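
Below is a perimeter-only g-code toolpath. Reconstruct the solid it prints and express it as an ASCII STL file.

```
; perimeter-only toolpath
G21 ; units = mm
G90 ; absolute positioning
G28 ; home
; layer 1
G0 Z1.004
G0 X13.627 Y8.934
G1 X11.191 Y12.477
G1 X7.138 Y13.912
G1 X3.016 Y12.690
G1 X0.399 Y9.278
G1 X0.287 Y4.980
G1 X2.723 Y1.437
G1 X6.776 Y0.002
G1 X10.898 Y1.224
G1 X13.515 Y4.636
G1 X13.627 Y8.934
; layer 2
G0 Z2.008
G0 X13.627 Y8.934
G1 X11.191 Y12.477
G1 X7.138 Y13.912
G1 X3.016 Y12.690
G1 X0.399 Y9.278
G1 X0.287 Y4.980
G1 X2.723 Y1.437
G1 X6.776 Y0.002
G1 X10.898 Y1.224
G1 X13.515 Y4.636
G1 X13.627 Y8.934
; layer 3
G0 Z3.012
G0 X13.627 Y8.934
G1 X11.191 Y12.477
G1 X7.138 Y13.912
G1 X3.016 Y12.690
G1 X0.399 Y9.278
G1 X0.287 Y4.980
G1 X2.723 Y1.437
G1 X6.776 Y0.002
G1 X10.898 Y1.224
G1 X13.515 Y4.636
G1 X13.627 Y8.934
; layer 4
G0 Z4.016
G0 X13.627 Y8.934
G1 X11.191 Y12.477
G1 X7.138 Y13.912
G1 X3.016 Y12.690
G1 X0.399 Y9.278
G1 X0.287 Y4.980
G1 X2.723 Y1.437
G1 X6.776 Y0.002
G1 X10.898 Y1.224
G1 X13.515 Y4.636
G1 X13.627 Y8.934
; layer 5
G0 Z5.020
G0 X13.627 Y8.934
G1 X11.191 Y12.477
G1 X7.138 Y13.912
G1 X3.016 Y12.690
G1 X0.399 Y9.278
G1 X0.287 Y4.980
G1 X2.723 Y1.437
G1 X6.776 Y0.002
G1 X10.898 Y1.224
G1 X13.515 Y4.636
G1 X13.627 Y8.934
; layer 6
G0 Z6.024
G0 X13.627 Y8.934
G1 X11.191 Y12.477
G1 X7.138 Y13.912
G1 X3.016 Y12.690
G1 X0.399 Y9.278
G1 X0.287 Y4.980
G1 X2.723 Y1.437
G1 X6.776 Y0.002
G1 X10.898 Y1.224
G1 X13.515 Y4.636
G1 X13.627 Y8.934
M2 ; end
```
solid part
  facet normal 0.0000 0.0000 -1.0000
    outer loop
      vertex 7.138 13.912 0.000
      vertex 11.191 12.477 0.000
      vertex 13.627 8.934 0.000
    endloop
  endfacet
  facet normal 0.0000 0.0000 -1.0000
    outer loop
      vertex 3.016 12.690 0.000
      vertex 7.138 13.912 0.000
      vertex 13.627 8.934 0.000
    endloop
  endfacet
  facet normal 0.0000 0.0000 -1.0000
    outer loop
      vertex 0.399 9.278 0.000
      vertex 3.016 12.690 0.000
      vertex 13.627 8.934 0.000
    endloop
  endfacet
  facet normal 0.0000 0.0000 -1.0000
    outer loop
      vertex 0.287 4.980 0.000
      vertex 0.399 9.278 0.000
      vertex 13.627 8.934 0.000
    endloop
  endfacet
  facet normal 0.0000 0.0000 -1.0000
    outer loop
      vertex 2.723 1.437 0.000
      vertex 0.287 4.980 0.000
      vertex 13.627 8.934 0.000
    endloop
  endfacet
  facet normal 0.0000 0.0000 -1.0000
    outer loop
      vertex 6.776 0.002 0.000
      vertex 2.723 1.437 0.000
      vertex 13.627 8.934 0.000
    endloop
  endfacet
  facet normal 0.0000 0.0000 -1.0000
    outer loop
      vertex 10.898 1.224 0.000
      vertex 6.776 0.002 0.000
      vertex 13.627 8.934 0.000
    endloop
  endfacet
  facet normal 0.0000 0.0000 -1.0000
    outer loop
      vertex 13.515 4.636 0.000
      vertex 10.898 1.224 0.000
      vertex 13.627 8.934 0.000
    endloop
  endfacet
  facet normal 0.0000 0.0000 1.0000
    outer loop
      vertex 13.627 8.934 6.024
      vertex 11.191 12.477 6.024
      vertex 7.138 13.912 6.024
    endloop
  endfacet
  facet normal 0.0000 0.0000 1.0000
    outer loop
      vertex 13.627 8.934 6.024
      vertex 7.138 13.912 6.024
      vertex 3.016 12.690 6.024
    endloop
  endfacet
  facet normal 0.0000 0.0000 1.0000
    outer loop
      vertex 13.627 8.934 6.024
      vertex 3.016 12.690 6.024
      vertex 0.399 9.278 6.024
    endloop
  endfacet
  facet normal 0.0000 0.0000 1.0000
    outer loop
      vertex 13.627 8.934 6.024
      vertex 0.399 9.278 6.024
      vertex 0.287 4.980 6.024
    endloop
  endfacet
  facet normal 0.0000 0.0000 1.0000
    outer loop
      vertex 13.627 8.934 6.024
      vertex 0.287 4.980 6.024
      vertex 2.723 1.437 6.024
    endloop
  endfacet
  facet normal 0.0000 0.0000 1.0000
    outer loop
      vertex 13.627 8.934 6.024
      vertex 2.723 1.437 6.024
      vertex 6.776 0.002 6.024
    endloop
  endfacet
  facet normal 0.0000 0.0000 1.0000
    outer loop
      vertex 13.627 8.934 6.024
      vertex 6.776 0.002 6.024
      vertex 10.898 1.224 6.024
    endloop
  endfacet
  facet normal 0.0000 0.0000 1.0000
    outer loop
      vertex 13.627 8.934 6.024
      vertex 10.898 1.224 6.024
      vertex 13.515 4.636 6.024
    endloop
  endfacet
  facet normal 0.8240 0.5666 0.0000
    outer loop
      vertex 13.627 8.934 0.000
      vertex 11.191 12.477 0.000
      vertex 11.191 12.477 6.024
    endloop
  endfacet
  facet normal 0.8240 0.5666 0.0000
    outer loop
      vertex 13.627 8.934 0.000
      vertex 11.191 12.477 6.024
      vertex 13.627 8.934 6.024
    endloop
  endfacet
  facet normal 0.3338 0.9427 0.0000
    outer loop
      vertex 11.191 12.477 0.000
      vertex 7.138 13.912 0.000
      vertex 7.138 13.912 6.024
    endloop
  endfacet
  facet normal 0.3338 0.9427 0.0000
    outer loop
      vertex 11.191 12.477 0.000
      vertex 7.138 13.912 6.024
      vertex 11.191 12.477 6.024
    endloop
  endfacet
  facet normal -0.2842 0.9588 0.0000
    outer loop
      vertex 7.138 13.912 0.000
      vertex 3.016 12.690 0.000
      vertex 3.016 12.690 6.024
    endloop
  endfacet
  facet normal -0.2842 0.9588 0.0000
    outer loop
      vertex 7.138 13.912 0.000
      vertex 3.016 12.690 6.024
      vertex 7.138 13.912 6.024
    endloop
  endfacet
  facet normal -0.7935 0.6086 0.0000
    outer loop
      vertex 3.016 12.690 0.000
      vertex 0.399 9.278 0.000
      vertex 0.399 9.278 6.024
    endloop
  endfacet
  facet normal -0.7935 0.6086 0.0000
    outer loop
      vertex 3.016 12.690 0.000
      vertex 0.399 9.278 6.024
      vertex 3.016 12.690 6.024
    endloop
  endfacet
  facet normal -0.9997 0.0260 0.0000
    outer loop
      vertex 0.399 9.278 0.000
      vertex 0.287 4.980 0.000
      vertex 0.287 4.980 6.024
    endloop
  endfacet
  facet normal -0.9997 0.0260 0.0000
    outer loop
      vertex 0.399 9.278 0.000
      vertex 0.287 4.980 6.024
      vertex 0.399 9.278 6.024
    endloop
  endfacet
  facet normal -0.8240 -0.5666 0.0000
    outer loop
      vertex 0.287 4.980 0.000
      vertex 2.723 1.437 0.000
      vertex 2.723 1.437 6.024
    endloop
  endfacet
  facet normal -0.8240 -0.5666 0.0000
    outer loop
      vertex 0.287 4.980 0.000
      vertex 2.723 1.437 6.024
      vertex 0.287 4.980 6.024
    endloop
  endfacet
  facet normal -0.3338 -0.9427 0.0000
    outer loop
      vertex 2.723 1.437 0.000
      vertex 6.776 0.002 0.000
      vertex 6.776 0.002 6.024
    endloop
  endfacet
  facet normal -0.3338 -0.9427 0.0000
    outer loop
      vertex 2.723 1.437 0.000
      vertex 6.776 0.002 6.024
      vertex 2.723 1.437 6.024
    endloop
  endfacet
  facet normal 0.2842 -0.9588 0.0000
    outer loop
      vertex 6.776 0.002 0.000
      vertex 10.898 1.224 0.000
      vertex 10.898 1.224 6.024
    endloop
  endfacet
  facet normal 0.2842 -0.9588 0.0000
    outer loop
      vertex 6.776 0.002 0.000
      vertex 10.898 1.224 6.024
      vertex 6.776 0.002 6.024
    endloop
  endfacet
  facet normal 0.7935 -0.6086 0.0000
    outer loop
      vertex 10.898 1.224 0.000
      vertex 13.515 4.636 0.000
      vertex 13.515 4.636 6.024
    endloop
  endfacet
  facet normal 0.7935 -0.6086 0.0000
    outer loop
      vertex 10.898 1.224 0.000
      vertex 13.515 4.636 6.024
      vertex 10.898 1.224 6.024
    endloop
  endfacet
  facet normal 0.9997 -0.0260 0.0000
    outer loop
      vertex 13.515 4.636 0.000
      vertex 13.627 8.934 0.000
      vertex 13.627 8.934 6.024
    endloop
  endfacet
  facet normal 0.9997 -0.0260 0.0000
    outer loop
      vertex 13.515 4.636 0.000
      vertex 13.627 8.934 6.024
      vertex 13.515 4.636 6.024
    endloop
  endfacet
endsolid part

The G0 Z moves step by Δz≈1.004 mm. Every layer's G1 loop is the same polygon, so the solid is a straight extrusion of it from z=0 to z≈6.02. Closing with flat bottom and top caps and triangulating gives 36 facets — a regular 10-sided prism (a cylinder approximated with 10 flat sides), circumscribed radius ≈ 6.96 mm, height ≈ 6.02 mm.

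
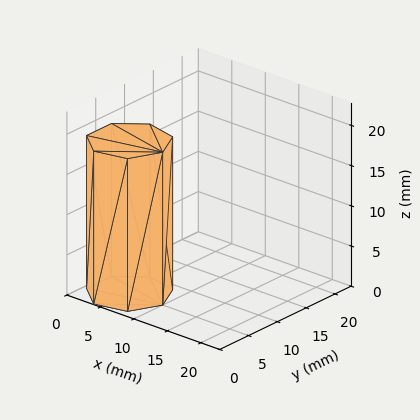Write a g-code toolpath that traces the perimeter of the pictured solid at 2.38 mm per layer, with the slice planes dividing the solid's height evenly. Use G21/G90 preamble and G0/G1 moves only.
Reading the render: the shape is a regular 7-sided prism (a cylinder approximated with 7 flat sides), circumscribed radius ≈ 5 mm, height ≈ 19 mm (dimensions read to the nearest mm from the axis ticks). For the g-code, the solid's height is divided into equal slices at the stated Δz and each level perimeter traced with G1 moves after a G0 lift.

; perimeter-only toolpath
G21 ; units = mm
G90 ; absolute positioning
G28 ; home
; layer 1
G0 Z2.38
G0 X10.00 Y5.00
G1 X8.12 Y8.91
G1 X3.89 Y9.87
G1 X0.50 Y7.17
G1 X0.50 Y2.83
G1 X3.89 Y0.13
G1 X8.12 Y1.09
G1 X10.00 Y5.00
; layer 2
G0 Z4.75
G0 X10.00 Y5.00
G1 X8.12 Y8.91
G1 X3.89 Y9.87
G1 X0.50 Y7.17
G1 X0.50 Y2.83
G1 X3.89 Y0.13
G1 X8.12 Y1.09
G1 X10.00 Y5.00
; layer 3
G0 Z7.12
G0 X10.00 Y5.00
G1 X8.12 Y8.91
G1 X3.89 Y9.87
G1 X0.50 Y7.17
G1 X0.50 Y2.83
G1 X3.89 Y0.13
G1 X8.12 Y1.09
G1 X10.00 Y5.00
; layer 4
G0 Z9.50
G0 X10.00 Y5.00
G1 X8.12 Y8.91
G1 X3.89 Y9.87
G1 X0.50 Y7.17
G1 X0.50 Y2.83
G1 X3.89 Y0.13
G1 X8.12 Y1.09
G1 X10.00 Y5.00
; layer 5
G0 Z11.88
G0 X10.00 Y5.00
G1 X8.12 Y8.91
G1 X3.89 Y9.87
G1 X0.50 Y7.17
G1 X0.50 Y2.83
G1 X3.89 Y0.13
G1 X8.12 Y1.09
G1 X10.00 Y5.00
; layer 6
G0 Z14.25
G0 X10.00 Y5.00
G1 X8.12 Y8.91
G1 X3.89 Y9.87
G1 X0.50 Y7.17
G1 X0.50 Y2.83
G1 X3.89 Y0.13
G1 X8.12 Y1.09
G1 X10.00 Y5.00
; layer 7
G0 Z16.62
G0 X10.00 Y5.00
G1 X8.12 Y8.91
G1 X3.89 Y9.87
G1 X0.50 Y7.17
G1 X0.50 Y2.83
G1 X3.89 Y0.13
G1 X8.12 Y1.09
G1 X10.00 Y5.00
; layer 8
G0 Z19.00
G0 X10.00 Y5.00
G1 X8.12 Y8.91
G1 X3.89 Y9.87
G1 X0.50 Y7.17
G1 X0.50 Y2.83
G1 X3.89 Y0.13
G1 X8.12 Y1.09
G1 X10.00 Y5.00
M2 ; end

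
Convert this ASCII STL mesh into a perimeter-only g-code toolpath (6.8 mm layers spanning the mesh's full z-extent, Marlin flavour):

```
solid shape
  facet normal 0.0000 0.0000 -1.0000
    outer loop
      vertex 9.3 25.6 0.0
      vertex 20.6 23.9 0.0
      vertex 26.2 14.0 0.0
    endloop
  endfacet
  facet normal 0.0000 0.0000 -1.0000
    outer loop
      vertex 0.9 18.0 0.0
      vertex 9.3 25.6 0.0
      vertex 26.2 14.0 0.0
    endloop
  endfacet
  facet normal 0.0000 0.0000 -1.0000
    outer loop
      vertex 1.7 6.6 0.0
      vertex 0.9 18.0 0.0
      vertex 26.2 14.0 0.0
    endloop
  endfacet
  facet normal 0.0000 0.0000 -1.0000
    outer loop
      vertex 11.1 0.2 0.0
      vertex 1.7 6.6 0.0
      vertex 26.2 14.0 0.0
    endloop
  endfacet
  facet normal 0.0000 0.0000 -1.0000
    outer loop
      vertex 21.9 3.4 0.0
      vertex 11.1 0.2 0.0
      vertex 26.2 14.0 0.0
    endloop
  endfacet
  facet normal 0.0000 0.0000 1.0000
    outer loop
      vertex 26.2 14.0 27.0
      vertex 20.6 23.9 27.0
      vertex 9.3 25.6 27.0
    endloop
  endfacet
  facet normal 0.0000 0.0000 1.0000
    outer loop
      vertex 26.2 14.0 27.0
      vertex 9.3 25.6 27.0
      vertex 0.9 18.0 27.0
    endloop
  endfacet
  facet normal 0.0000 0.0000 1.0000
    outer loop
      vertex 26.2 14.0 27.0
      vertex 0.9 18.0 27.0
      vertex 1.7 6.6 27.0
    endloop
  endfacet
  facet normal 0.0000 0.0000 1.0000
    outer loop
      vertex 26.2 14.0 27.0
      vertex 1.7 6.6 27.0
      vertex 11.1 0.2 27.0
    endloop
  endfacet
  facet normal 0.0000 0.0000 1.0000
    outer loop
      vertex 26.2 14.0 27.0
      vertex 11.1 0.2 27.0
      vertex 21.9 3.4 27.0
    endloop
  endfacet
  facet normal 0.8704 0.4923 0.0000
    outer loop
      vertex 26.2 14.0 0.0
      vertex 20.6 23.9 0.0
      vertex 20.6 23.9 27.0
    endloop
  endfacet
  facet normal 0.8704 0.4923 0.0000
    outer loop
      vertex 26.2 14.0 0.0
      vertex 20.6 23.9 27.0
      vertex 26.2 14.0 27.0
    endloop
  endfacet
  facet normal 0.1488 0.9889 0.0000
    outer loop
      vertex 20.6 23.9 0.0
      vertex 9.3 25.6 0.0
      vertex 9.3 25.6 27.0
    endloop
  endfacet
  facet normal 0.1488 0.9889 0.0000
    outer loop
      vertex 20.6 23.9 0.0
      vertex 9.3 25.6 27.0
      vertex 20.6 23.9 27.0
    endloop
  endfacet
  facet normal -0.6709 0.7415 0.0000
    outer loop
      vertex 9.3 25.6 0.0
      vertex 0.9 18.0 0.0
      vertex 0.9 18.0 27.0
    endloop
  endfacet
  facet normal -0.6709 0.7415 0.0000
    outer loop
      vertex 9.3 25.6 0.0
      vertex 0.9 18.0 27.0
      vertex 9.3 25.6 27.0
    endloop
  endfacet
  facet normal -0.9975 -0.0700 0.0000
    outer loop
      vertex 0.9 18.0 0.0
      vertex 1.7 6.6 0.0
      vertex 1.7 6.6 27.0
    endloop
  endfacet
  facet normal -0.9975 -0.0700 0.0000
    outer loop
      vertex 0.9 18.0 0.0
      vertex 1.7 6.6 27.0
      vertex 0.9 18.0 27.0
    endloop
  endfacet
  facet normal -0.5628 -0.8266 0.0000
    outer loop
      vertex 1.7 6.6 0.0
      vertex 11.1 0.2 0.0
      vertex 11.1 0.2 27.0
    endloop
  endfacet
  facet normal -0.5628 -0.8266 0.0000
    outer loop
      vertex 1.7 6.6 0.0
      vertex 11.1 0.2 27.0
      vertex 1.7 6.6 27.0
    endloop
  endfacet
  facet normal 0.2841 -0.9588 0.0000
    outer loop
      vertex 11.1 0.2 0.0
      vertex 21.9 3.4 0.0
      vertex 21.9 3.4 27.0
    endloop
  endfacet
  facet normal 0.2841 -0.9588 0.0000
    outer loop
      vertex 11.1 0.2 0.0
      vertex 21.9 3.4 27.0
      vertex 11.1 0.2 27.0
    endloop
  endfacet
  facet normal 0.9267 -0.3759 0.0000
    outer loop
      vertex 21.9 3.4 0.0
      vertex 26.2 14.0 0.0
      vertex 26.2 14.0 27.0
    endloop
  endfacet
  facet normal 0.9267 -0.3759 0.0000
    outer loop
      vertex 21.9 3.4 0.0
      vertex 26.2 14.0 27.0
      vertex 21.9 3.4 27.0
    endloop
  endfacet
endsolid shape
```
; perimeter-only toolpath
G21 ; units = mm
G90 ; absolute positioning
G28 ; home
; layer 1
G0 Z6.8
G0 X26.2 Y14.0
G1 X20.6 Y23.9
G1 X9.3 Y25.6
G1 X0.9 Y18.0
G1 X1.7 Y6.6
G1 X11.1 Y0.2
G1 X21.9 Y3.4
G1 X26.2 Y14.0
; layer 2
G0 Z13.5
G0 X26.2 Y14.0
G1 X20.6 Y23.9
G1 X9.3 Y25.6
G1 X0.9 Y18.0
G1 X1.7 Y6.6
G1 X11.1 Y0.2
G1 X21.9 Y3.4
G1 X26.2 Y14.0
; layer 3
G0 Z20.2
G0 X26.2 Y14.0
G1 X20.6 Y23.9
G1 X9.3 Y25.6
G1 X0.9 Y18.0
G1 X1.7 Y6.6
G1 X11.1 Y0.2
G1 X21.9 Y3.4
G1 X26.2 Y14.0
; layer 4
G0 Z27.0
G0 X26.2 Y14.0
G1 X20.6 Y23.9
G1 X9.3 Y25.6
G1 X0.9 Y18.0
G1 X1.7 Y6.6
G1 X11.1 Y0.2
G1 X21.9 Y3.4
G1 X26.2 Y14.0
M2 ; end

The solid is a regular 7-sided prism (a cylinder approximated with 7 flat sides), circumscribed radius ≈ 13.1 mm, height ≈ 27 mm. Slicing at Δz = 6.8 mm — 4 equal slices spanning the solid's height, so layer i sits at z = i·h/4 — gives 4 non-empty perimeters. Each is a 7-segment closed polygon; G0 lifts to the layer z and rapids to the start vertex, then G1 traces the edges.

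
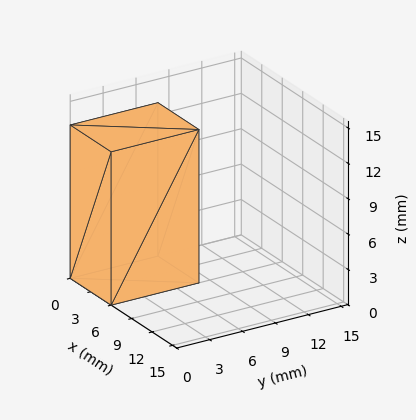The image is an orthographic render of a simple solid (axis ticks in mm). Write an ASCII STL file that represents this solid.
Reading the render: the shape is a rectangular box, roughly 6 × 8 mm footprint and 13 mm tall (dimensions read to the nearest mm from the axis ticks). For the STL, each face is triangulated and given an outward normal.

solid part
  facet normal 0.0000 0.0000 -1.0000
    outer loop
      vertex 6.00 8.00 0.00
      vertex 6.00 0.00 0.00
      vertex 0.00 0.00 0.00
    endloop
  endfacet
  facet normal 0.0000 0.0000 -1.0000
    outer loop
      vertex 0.00 8.00 0.00
      vertex 6.00 8.00 0.00
      vertex 0.00 0.00 0.00
    endloop
  endfacet
  facet normal 0.0000 0.0000 1.0000
    outer loop
      vertex 0.00 0.00 13.00
      vertex 6.00 0.00 13.00
      vertex 6.00 8.00 13.00
    endloop
  endfacet
  facet normal 0.0000 0.0000 1.0000
    outer loop
      vertex 0.00 0.00 13.00
      vertex 6.00 8.00 13.00
      vertex 0.00 8.00 13.00
    endloop
  endfacet
  facet normal 0.0000 -1.0000 0.0000
    outer loop
      vertex 0.00 0.00 0.00
      vertex 6.00 0.00 0.00
      vertex 6.00 0.00 13.00
    endloop
  endfacet
  facet normal 0.0000 -1.0000 0.0000
    outer loop
      vertex 0.00 0.00 0.00
      vertex 6.00 0.00 13.00
      vertex 0.00 0.00 13.00
    endloop
  endfacet
  facet normal 0.0000 1.0000 0.0000
    outer loop
      vertex 6.00 8.00 13.00
      vertex 6.00 8.00 0.00
      vertex 0.00 8.00 0.00
    endloop
  endfacet
  facet normal 0.0000 1.0000 0.0000
    outer loop
      vertex 0.00 8.00 13.00
      vertex 6.00 8.00 13.00
      vertex 0.00 8.00 0.00
    endloop
  endfacet
  facet normal -1.0000 0.0000 0.0000
    outer loop
      vertex 0.00 8.00 13.00
      vertex 0.00 8.00 0.00
      vertex 0.00 0.00 0.00
    endloop
  endfacet
  facet normal -1.0000 0.0000 0.0000
    outer loop
      vertex 0.00 0.00 13.00
      vertex 0.00 8.00 13.00
      vertex 0.00 0.00 0.00
    endloop
  endfacet
  facet normal 1.0000 0.0000 0.0000
    outer loop
      vertex 6.00 0.00 0.00
      vertex 6.00 8.00 0.00
      vertex 6.00 8.00 13.00
    endloop
  endfacet
  facet normal 1.0000 0.0000 0.0000
    outer loop
      vertex 6.00 0.00 0.00
      vertex 6.00 8.00 13.00
      vertex 6.00 0.00 13.00
    endloop
  endfacet
endsolid part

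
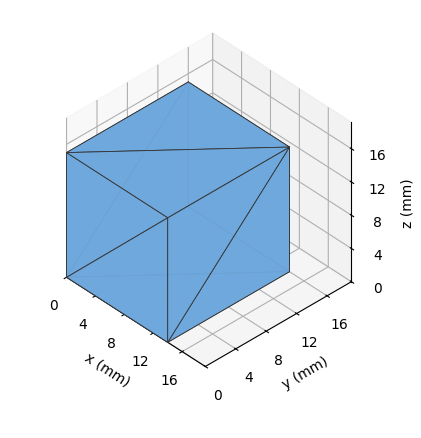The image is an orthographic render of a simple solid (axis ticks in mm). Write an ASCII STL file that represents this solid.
Reading the render: the shape is a rectangular box, roughly 14 × 16 mm footprint and 15 mm tall (dimensions read to the nearest mm from the axis ticks). For the STL, each face is triangulated and given an outward normal.

solid part
  facet normal 0.0000 0.0000 -1.0000
    outer loop
      vertex 14.000 16.000 0.000
      vertex 14.000 0.000 0.000
      vertex 0.000 0.000 0.000
    endloop
  endfacet
  facet normal 0.0000 0.0000 -1.0000
    outer loop
      vertex 0.000 16.000 0.000
      vertex 14.000 16.000 0.000
      vertex 0.000 0.000 0.000
    endloop
  endfacet
  facet normal 0.0000 0.0000 1.0000
    outer loop
      vertex 0.000 0.000 15.000
      vertex 14.000 0.000 15.000
      vertex 14.000 16.000 15.000
    endloop
  endfacet
  facet normal 0.0000 0.0000 1.0000
    outer loop
      vertex 0.000 0.000 15.000
      vertex 14.000 16.000 15.000
      vertex 0.000 16.000 15.000
    endloop
  endfacet
  facet normal 0.0000 -1.0000 0.0000
    outer loop
      vertex 0.000 0.000 0.000
      vertex 14.000 0.000 0.000
      vertex 14.000 0.000 15.000
    endloop
  endfacet
  facet normal 0.0000 -1.0000 0.0000
    outer loop
      vertex 0.000 0.000 0.000
      vertex 14.000 0.000 15.000
      vertex 0.000 0.000 15.000
    endloop
  endfacet
  facet normal 0.0000 1.0000 0.0000
    outer loop
      vertex 14.000 16.000 15.000
      vertex 14.000 16.000 0.000
      vertex 0.000 16.000 0.000
    endloop
  endfacet
  facet normal 0.0000 1.0000 0.0000
    outer loop
      vertex 0.000 16.000 15.000
      vertex 14.000 16.000 15.000
      vertex 0.000 16.000 0.000
    endloop
  endfacet
  facet normal -1.0000 0.0000 0.0000
    outer loop
      vertex 0.000 16.000 15.000
      vertex 0.000 16.000 0.000
      vertex 0.000 0.000 0.000
    endloop
  endfacet
  facet normal -1.0000 0.0000 0.0000
    outer loop
      vertex 0.000 0.000 15.000
      vertex 0.000 16.000 15.000
      vertex 0.000 0.000 0.000
    endloop
  endfacet
  facet normal 1.0000 0.0000 0.0000
    outer loop
      vertex 14.000 0.000 0.000
      vertex 14.000 16.000 0.000
      vertex 14.000 16.000 15.000
    endloop
  endfacet
  facet normal 1.0000 0.0000 0.0000
    outer loop
      vertex 14.000 0.000 0.000
      vertex 14.000 16.000 15.000
      vertex 14.000 0.000 15.000
    endloop
  endfacet
endsolid part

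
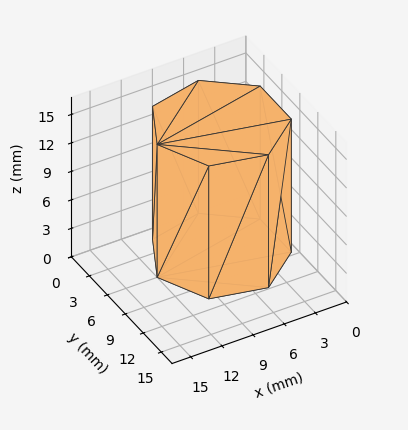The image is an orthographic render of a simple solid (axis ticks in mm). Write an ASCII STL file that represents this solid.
Reading the render: the shape is a regular 7-sided prism (a cylinder approximated with 7 flat sides), circumscribed radius ≈ 6 mm, height ≈ 14 mm (dimensions read to the nearest mm from the axis ticks). For the STL, each face is triangulated and given an outward normal.

solid part
  facet normal 0.0000 0.0000 -1.0000
    outer loop
      vertex 4.66 11.85 0.00
      vertex 9.74 10.69 0.00
      vertex 12.00 6.00 0.00
    endloop
  endfacet
  facet normal 0.0000 0.0000 -1.0000
    outer loop
      vertex 0.59 8.60 0.00
      vertex 4.66 11.85 0.00
      vertex 12.00 6.00 0.00
    endloop
  endfacet
  facet normal 0.0000 0.0000 -1.0000
    outer loop
      vertex 0.59 3.40 0.00
      vertex 0.59 8.60 0.00
      vertex 12.00 6.00 0.00
    endloop
  endfacet
  facet normal 0.0000 0.0000 -1.0000
    outer loop
      vertex 4.66 0.15 0.00
      vertex 0.59 3.40 0.00
      vertex 12.00 6.00 0.00
    endloop
  endfacet
  facet normal 0.0000 0.0000 -1.0000
    outer loop
      vertex 9.74 1.31 0.00
      vertex 4.66 0.15 0.00
      vertex 12.00 6.00 0.00
    endloop
  endfacet
  facet normal 0.0000 0.0000 1.0000
    outer loop
      vertex 12.00 6.00 14.00
      vertex 9.74 10.69 14.00
      vertex 4.66 11.85 14.00
    endloop
  endfacet
  facet normal 0.0000 0.0000 1.0000
    outer loop
      vertex 12.00 6.00 14.00
      vertex 4.66 11.85 14.00
      vertex 0.59 8.60 14.00
    endloop
  endfacet
  facet normal 0.0000 0.0000 1.0000
    outer loop
      vertex 12.00 6.00 14.00
      vertex 0.59 8.60 14.00
      vertex 0.59 3.40 14.00
    endloop
  endfacet
  facet normal 0.0000 0.0000 1.0000
    outer loop
      vertex 12.00 6.00 14.00
      vertex 0.59 3.40 14.00
      vertex 4.66 0.15 14.00
    endloop
  endfacet
  facet normal 0.0000 0.0000 1.0000
    outer loop
      vertex 12.00 6.00 14.00
      vertex 4.66 0.15 14.00
      vertex 9.74 1.31 14.00
    endloop
  endfacet
  facet normal 0.9009 0.4341 0.0000
    outer loop
      vertex 12.00 6.00 0.00
      vertex 9.74 10.69 0.00
      vertex 9.74 10.69 14.00
    endloop
  endfacet
  facet normal 0.9009 0.4341 0.0000
    outer loop
      vertex 12.00 6.00 0.00
      vertex 9.74 10.69 14.00
      vertex 12.00 6.00 14.00
    endloop
  endfacet
  facet normal 0.2226 0.9749 0.0000
    outer loop
      vertex 9.74 10.69 0.00
      vertex 4.66 11.85 0.00
      vertex 4.66 11.85 14.00
    endloop
  endfacet
  facet normal 0.2226 0.9749 0.0000
    outer loop
      vertex 9.74 10.69 0.00
      vertex 4.66 11.85 14.00
      vertex 9.74 10.69 14.00
    endloop
  endfacet
  facet normal -0.6240 0.7814 0.0000
    outer loop
      vertex 4.66 11.85 0.00
      vertex 0.59 8.60 0.00
      vertex 0.59 8.60 14.00
    endloop
  endfacet
  facet normal -0.6240 0.7814 0.0000
    outer loop
      vertex 4.66 11.85 0.00
      vertex 0.59 8.60 14.00
      vertex 4.66 11.85 14.00
    endloop
  endfacet
  facet normal -1.0000 0.0000 0.0000
    outer loop
      vertex 0.59 8.60 0.00
      vertex 0.59 3.40 0.00
      vertex 0.59 3.40 14.00
    endloop
  endfacet
  facet normal -1.0000 0.0000 0.0000
    outer loop
      vertex 0.59 8.60 0.00
      vertex 0.59 3.40 14.00
      vertex 0.59 8.60 14.00
    endloop
  endfacet
  facet normal -0.6240 -0.7814 0.0000
    outer loop
      vertex 0.59 3.40 0.00
      vertex 4.66 0.15 0.00
      vertex 4.66 0.15 14.00
    endloop
  endfacet
  facet normal -0.6240 -0.7814 0.0000
    outer loop
      vertex 0.59 3.40 0.00
      vertex 4.66 0.15 14.00
      vertex 0.59 3.40 14.00
    endloop
  endfacet
  facet normal 0.2226 -0.9749 0.0000
    outer loop
      vertex 4.66 0.15 0.00
      vertex 9.74 1.31 0.00
      vertex 9.74 1.31 14.00
    endloop
  endfacet
  facet normal 0.2226 -0.9749 0.0000
    outer loop
      vertex 4.66 0.15 0.00
      vertex 9.74 1.31 14.00
      vertex 4.66 0.15 14.00
    endloop
  endfacet
  facet normal 0.9009 -0.4341 0.0000
    outer loop
      vertex 9.74 1.31 0.00
      vertex 12.00 6.00 0.00
      vertex 12.00 6.00 14.00
    endloop
  endfacet
  facet normal 0.9009 -0.4341 0.0000
    outer loop
      vertex 9.74 1.31 0.00
      vertex 12.00 6.00 14.00
      vertex 9.74 1.31 14.00
    endloop
  endfacet
endsolid part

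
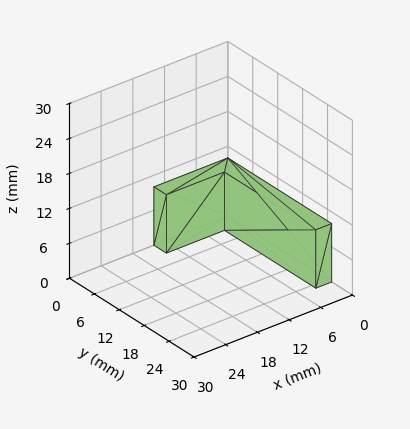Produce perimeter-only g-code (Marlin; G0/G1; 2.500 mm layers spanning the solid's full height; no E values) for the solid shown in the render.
Reading the render: the shape is an L-shaped prism: outer 14 × 25 mm, arm thicknesses ≈ 3 mm (horizontal) and 3 mm (vertical), extruded 10 mm in z (dimensions read to the nearest mm from the axis ticks). For the g-code, the solid's height is divided into equal slices at the stated Δz and each level perimeter traced with G1 moves after a G0 lift.

; perimeter-only toolpath
G21 ; units = mm
G90 ; absolute positioning
G28 ; home
; layer 1
G0 Z2.500
G0 X0.000 Y0.000
G1 X14.000 Y0.000
G1 X14.000 Y3.000
G1 X3.000 Y3.000
G1 X3.000 Y25.000
G1 X0.000 Y25.000
G1 X0.000 Y0.000
; layer 2
G0 Z5.000
G0 X0.000 Y0.000
G1 X14.000 Y0.000
G1 X14.000 Y3.000
G1 X3.000 Y3.000
G1 X3.000 Y25.000
G1 X0.000 Y25.000
G1 X0.000 Y0.000
; layer 3
G0 Z7.500
G0 X0.000 Y0.000
G1 X14.000 Y0.000
G1 X14.000 Y3.000
G1 X3.000 Y3.000
G1 X3.000 Y25.000
G1 X0.000 Y25.000
G1 X0.000 Y0.000
; layer 4
G0 Z10.000
G0 X0.000 Y0.000
G1 X14.000 Y0.000
G1 X14.000 Y3.000
G1 X3.000 Y3.000
G1 X3.000 Y25.000
G1 X0.000 Y25.000
G1 X0.000 Y0.000
M2 ; end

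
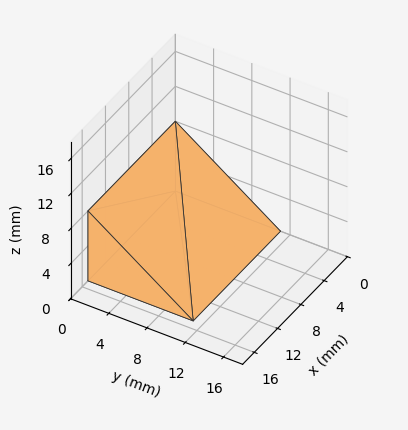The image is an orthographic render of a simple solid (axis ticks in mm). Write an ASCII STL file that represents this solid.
Reading the render: the shape is a wedge (ramp): 15 × 11 mm base, rising to 8 mm along the y=0 edge and sloping linearly to z=0 at y=11 (dimensions read to the nearest mm from the axis ticks). For the STL, each face is triangulated and given an outward normal.

solid part
  facet normal 0.0000 0.0000 -1.0000
    outer loop
      vertex 15.0 11.0 0.0
      vertex 15.0 0.0 0.0
      vertex 0.0 0.0 0.0
    endloop
  endfacet
  facet normal 0.0000 0.0000 -1.0000
    outer loop
      vertex 0.0 11.0 0.0
      vertex 15.0 11.0 0.0
      vertex 0.0 0.0 0.0
    endloop
  endfacet
  facet normal 0.0000 -1.0000 0.0000
    outer loop
      vertex 0.0 0.0 0.0
      vertex 15.0 0.0 0.0
      vertex 15.0 0.0 8.0
    endloop
  endfacet
  facet normal 0.0000 -1.0000 0.0000
    outer loop
      vertex 0.0 0.0 0.0
      vertex 15.0 0.0 8.0
      vertex 0.0 0.0 8.0
    endloop
  endfacet
  facet normal 0.0000 0.5882 0.8087
    outer loop
      vertex 0.0 0.0 8.0
      vertex 15.0 0.0 8.0
      vertex 15.0 11.0 0.0
    endloop
  endfacet
  facet normal 0.0000 0.5882 0.8087
    outer loop
      vertex 0.0 0.0 8.0
      vertex 15.0 11.0 0.0
      vertex 0.0 11.0 0.0
    endloop
  endfacet
  facet normal -1.0000 0.0000 0.0000
    outer loop
      vertex 0.0 0.0 8.0
      vertex 0.0 11.0 0.0
      vertex 0.0 0.0 0.0
    endloop
  endfacet
  facet normal 1.0000 0.0000 0.0000
    outer loop
      vertex 15.0 0.0 0.0
      vertex 15.0 11.0 0.0
      vertex 15.0 0.0 8.0
    endloop
  endfacet
endsolid part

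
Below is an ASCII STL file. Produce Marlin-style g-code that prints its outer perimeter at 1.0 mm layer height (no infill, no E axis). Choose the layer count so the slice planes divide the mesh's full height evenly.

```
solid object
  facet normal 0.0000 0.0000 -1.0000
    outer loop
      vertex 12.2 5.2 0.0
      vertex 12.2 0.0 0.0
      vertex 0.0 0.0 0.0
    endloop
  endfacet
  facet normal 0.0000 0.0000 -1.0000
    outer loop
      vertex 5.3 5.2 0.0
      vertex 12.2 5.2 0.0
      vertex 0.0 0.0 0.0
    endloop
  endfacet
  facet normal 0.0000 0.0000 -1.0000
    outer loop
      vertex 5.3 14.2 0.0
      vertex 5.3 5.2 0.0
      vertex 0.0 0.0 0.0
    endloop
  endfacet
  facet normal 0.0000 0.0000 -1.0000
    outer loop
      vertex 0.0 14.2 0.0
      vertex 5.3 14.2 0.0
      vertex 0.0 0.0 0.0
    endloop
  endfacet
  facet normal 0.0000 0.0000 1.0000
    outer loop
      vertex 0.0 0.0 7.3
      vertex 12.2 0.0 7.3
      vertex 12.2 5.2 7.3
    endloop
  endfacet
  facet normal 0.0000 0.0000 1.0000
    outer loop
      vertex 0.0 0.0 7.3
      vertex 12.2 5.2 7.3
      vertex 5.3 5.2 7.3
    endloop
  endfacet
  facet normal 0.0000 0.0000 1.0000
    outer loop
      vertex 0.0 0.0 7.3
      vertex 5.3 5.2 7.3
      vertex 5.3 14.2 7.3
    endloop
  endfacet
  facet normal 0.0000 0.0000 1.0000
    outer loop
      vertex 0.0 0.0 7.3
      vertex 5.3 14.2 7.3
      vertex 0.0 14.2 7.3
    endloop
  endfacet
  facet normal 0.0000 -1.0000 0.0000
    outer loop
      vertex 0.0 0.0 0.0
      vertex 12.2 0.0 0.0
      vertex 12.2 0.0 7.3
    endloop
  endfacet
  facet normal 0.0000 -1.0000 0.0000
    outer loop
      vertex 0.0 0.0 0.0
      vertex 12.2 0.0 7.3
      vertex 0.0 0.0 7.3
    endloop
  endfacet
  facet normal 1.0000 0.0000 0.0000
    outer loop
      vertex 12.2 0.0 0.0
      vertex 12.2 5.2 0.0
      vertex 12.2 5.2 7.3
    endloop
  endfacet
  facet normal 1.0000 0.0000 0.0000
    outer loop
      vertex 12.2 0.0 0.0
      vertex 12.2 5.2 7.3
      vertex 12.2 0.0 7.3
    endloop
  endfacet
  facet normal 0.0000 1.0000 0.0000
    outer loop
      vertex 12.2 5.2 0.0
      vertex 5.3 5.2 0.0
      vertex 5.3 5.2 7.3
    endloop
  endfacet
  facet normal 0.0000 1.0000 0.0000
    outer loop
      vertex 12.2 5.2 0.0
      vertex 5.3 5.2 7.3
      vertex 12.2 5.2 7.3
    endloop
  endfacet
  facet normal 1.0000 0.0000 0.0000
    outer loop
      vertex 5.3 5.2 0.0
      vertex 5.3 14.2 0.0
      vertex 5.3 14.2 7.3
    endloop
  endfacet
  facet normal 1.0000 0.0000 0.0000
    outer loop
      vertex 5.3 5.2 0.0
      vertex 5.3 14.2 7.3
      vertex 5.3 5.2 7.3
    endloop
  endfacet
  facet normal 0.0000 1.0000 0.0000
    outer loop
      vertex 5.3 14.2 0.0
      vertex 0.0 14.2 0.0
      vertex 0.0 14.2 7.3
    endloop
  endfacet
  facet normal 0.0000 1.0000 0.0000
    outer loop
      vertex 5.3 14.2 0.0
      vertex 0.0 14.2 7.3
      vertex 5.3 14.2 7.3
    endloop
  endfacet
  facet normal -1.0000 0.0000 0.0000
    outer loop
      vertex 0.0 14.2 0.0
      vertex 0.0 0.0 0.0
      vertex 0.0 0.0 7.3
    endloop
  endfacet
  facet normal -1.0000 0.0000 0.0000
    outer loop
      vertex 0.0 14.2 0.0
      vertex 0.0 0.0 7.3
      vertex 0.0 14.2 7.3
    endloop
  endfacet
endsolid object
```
; perimeter-only toolpath
G21 ; units = mm
G90 ; absolute positioning
G28 ; home
; layer 1
G0 Z1.0
G0 X0.0 Y0.0
G1 X12.2 Y0.0
G1 X12.2 Y5.2
G1 X5.3 Y5.2
G1 X5.3 Y14.2
G1 X0.0 Y14.2
G1 X0.0 Y0.0
; layer 2
G0 Z2.1
G0 X0.0 Y0.0
G1 X12.2 Y0.0
G1 X12.2 Y5.2
G1 X5.3 Y5.2
G1 X5.3 Y14.2
G1 X0.0 Y14.2
G1 X0.0 Y0.0
; layer 3
G0 Z3.1
G0 X0.0 Y0.0
G1 X12.2 Y0.0
G1 X12.2 Y5.2
G1 X5.3 Y5.2
G1 X5.3 Y14.2
G1 X0.0 Y14.2
G1 X0.0 Y0.0
; layer 4
G0 Z4.2
G0 X0.0 Y0.0
G1 X12.2 Y0.0
G1 X12.2 Y5.2
G1 X5.3 Y5.2
G1 X5.3 Y14.2
G1 X0.0 Y14.2
G1 X0.0 Y0.0
; layer 5
G0 Z5.2
G0 X0.0 Y0.0
G1 X12.2 Y0.0
G1 X12.2 Y5.2
G1 X5.3 Y5.2
G1 X5.3 Y14.2
G1 X0.0 Y14.2
G1 X0.0 Y0.0
; layer 6
G0 Z6.3
G0 X0.0 Y0.0
G1 X12.2 Y0.0
G1 X12.2 Y5.2
G1 X5.3 Y5.2
G1 X5.3 Y14.2
G1 X0.0 Y14.2
G1 X0.0 Y0.0
; layer 7
G0 Z7.3
G0 X0.0 Y0.0
G1 X12.2 Y0.0
G1 X12.2 Y5.2
G1 X5.3 Y5.2
G1 X5.3 Y14.2
G1 X0.0 Y14.2
G1 X0.0 Y0.0
M2 ; end

The solid is an L-shaped prism: outer 12.2 × 14.2 mm, arm thicknesses ≈ 5.2 mm (horizontal) and 5.3 mm (vertical), extruded 7.3 mm in z. Slicing at Δz = 1.0 mm — 7 equal slices spanning the solid's height, so layer i sits at z = i·h/7 — gives 7 non-empty perimeters. Each is a 6-segment closed polygon; G0 lifts to the layer z and rapids to the start vertex, then G1 traces the edges.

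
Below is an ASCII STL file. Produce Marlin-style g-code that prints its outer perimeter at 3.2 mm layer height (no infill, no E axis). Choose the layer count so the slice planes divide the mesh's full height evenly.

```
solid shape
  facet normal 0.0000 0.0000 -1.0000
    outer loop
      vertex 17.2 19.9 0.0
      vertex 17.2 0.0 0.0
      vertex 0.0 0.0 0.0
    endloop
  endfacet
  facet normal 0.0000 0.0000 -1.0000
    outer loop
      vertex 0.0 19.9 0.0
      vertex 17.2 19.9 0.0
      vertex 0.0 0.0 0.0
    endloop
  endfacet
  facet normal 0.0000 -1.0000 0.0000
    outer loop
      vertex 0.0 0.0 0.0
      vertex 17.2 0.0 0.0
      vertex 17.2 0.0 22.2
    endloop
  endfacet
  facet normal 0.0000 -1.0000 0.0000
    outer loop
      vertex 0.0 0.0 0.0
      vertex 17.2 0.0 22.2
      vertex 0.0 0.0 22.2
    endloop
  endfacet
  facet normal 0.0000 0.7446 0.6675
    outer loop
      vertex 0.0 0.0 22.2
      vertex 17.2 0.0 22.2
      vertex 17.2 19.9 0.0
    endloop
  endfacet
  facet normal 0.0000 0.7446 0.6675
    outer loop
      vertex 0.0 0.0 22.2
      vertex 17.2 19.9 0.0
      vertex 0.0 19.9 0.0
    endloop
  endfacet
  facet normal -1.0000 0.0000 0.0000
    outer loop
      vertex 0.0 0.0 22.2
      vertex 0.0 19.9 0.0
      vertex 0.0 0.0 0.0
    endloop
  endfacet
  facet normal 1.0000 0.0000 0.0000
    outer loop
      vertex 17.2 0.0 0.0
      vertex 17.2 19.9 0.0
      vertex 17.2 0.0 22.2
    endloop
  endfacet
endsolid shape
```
; perimeter-only toolpath
G21 ; units = mm
G90 ; absolute positioning
G28 ; home
; layer 1
G0 Z3.2
G0 X0.0 Y0.0
G1 X17.2 Y0.0
G1 X17.2 Y17.1
G1 X0.0 Y17.1
G1 X0.0 Y0.0
; layer 2
G0 Z6.3
G0 X0.0 Y0.0
G1 X17.2 Y0.0
G1 X17.2 Y14.2
G1 X0.0 Y14.2
G1 X0.0 Y0.0
; layer 3
G0 Z9.5
G0 X0.0 Y0.0
G1 X17.2 Y0.0
G1 X17.2 Y11.4
G1 X0.0 Y11.4
G1 X0.0 Y0.0
; layer 4
G0 Z12.7
G0 X0.0 Y0.0
G1 X17.2 Y0.0
G1 X17.2 Y8.5
G1 X0.0 Y8.5
G1 X0.0 Y0.0
; layer 5
G0 Z15.9
G0 X0.0 Y0.0
G1 X17.2 Y0.0
G1 X17.2 Y5.7
G1 X0.0 Y5.7
G1 X0.0 Y0.0
; layer 6
G0 Z19.0
G0 X0.0 Y0.0
G1 X17.2 Y0.0
G1 X17.2 Y2.8
G1 X0.0 Y2.8
G1 X0.0 Y0.0
M2 ; end

The solid is a wedge (ramp): 17.2 × 19.9 mm base, rising to 22.2 mm along the y=0 edge and sloping linearly to z=0 at y=19.9. Slicing at Δz = 3.2 mm — 7 equal slices spanning the solid's height, so layer i sits at z = i·h/7 — gives 6 non-empty perimeters. Each is a 4-segment closed polygon; G0 lifts to the layer z and rapids to the start vertex, then G1 traces the edges. The cross-section shrinks linearly with z (the slice at the apex is degenerate and omitted).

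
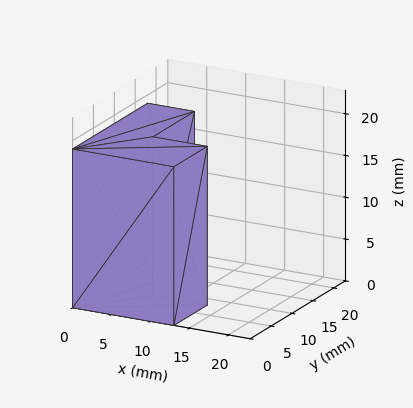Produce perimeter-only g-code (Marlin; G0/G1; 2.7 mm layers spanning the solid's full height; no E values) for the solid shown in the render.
Reading the render: the shape is an L-shaped prism: outer 13 × 18 mm, arm thicknesses ≈ 8 mm (horizontal) and 6 mm (vertical), extruded 19 mm in z (dimensions read to the nearest mm from the axis ticks). For the g-code, the solid's height is divided into equal slices at the stated Δz and each level perimeter traced with G1 moves after a G0 lift.

; perimeter-only toolpath
G21 ; units = mm
G90 ; absolute positioning
G28 ; home
; layer 1
G0 Z2.7
G0 X0.0 Y0.0
G1 X13.0 Y0.0
G1 X13.0 Y8.0
G1 X6.0 Y8.0
G1 X6.0 Y18.0
G1 X0.0 Y18.0
G1 X0.0 Y0.0
; layer 2
G0 Z5.4
G0 X0.0 Y0.0
G1 X13.0 Y0.0
G1 X13.0 Y8.0
G1 X6.0 Y8.0
G1 X6.0 Y18.0
G1 X0.0 Y18.0
G1 X0.0 Y0.0
; layer 3
G0 Z8.1
G0 X0.0 Y0.0
G1 X13.0 Y0.0
G1 X13.0 Y8.0
G1 X6.0 Y8.0
G1 X6.0 Y18.0
G1 X0.0 Y18.0
G1 X0.0 Y0.0
; layer 4
G0 Z10.9
G0 X0.0 Y0.0
G1 X13.0 Y0.0
G1 X13.0 Y8.0
G1 X6.0 Y8.0
G1 X6.0 Y18.0
G1 X0.0 Y18.0
G1 X0.0 Y0.0
; layer 5
G0 Z13.6
G0 X0.0 Y0.0
G1 X13.0 Y0.0
G1 X13.0 Y8.0
G1 X6.0 Y8.0
G1 X6.0 Y18.0
G1 X0.0 Y18.0
G1 X0.0 Y0.0
; layer 6
G0 Z16.3
G0 X0.0 Y0.0
G1 X13.0 Y0.0
G1 X13.0 Y8.0
G1 X6.0 Y8.0
G1 X6.0 Y18.0
G1 X0.0 Y18.0
G1 X0.0 Y0.0
; layer 7
G0 Z19.0
G0 X0.0 Y0.0
G1 X13.0 Y0.0
G1 X13.0 Y8.0
G1 X6.0 Y8.0
G1 X6.0 Y18.0
G1 X0.0 Y18.0
G1 X0.0 Y0.0
M2 ; end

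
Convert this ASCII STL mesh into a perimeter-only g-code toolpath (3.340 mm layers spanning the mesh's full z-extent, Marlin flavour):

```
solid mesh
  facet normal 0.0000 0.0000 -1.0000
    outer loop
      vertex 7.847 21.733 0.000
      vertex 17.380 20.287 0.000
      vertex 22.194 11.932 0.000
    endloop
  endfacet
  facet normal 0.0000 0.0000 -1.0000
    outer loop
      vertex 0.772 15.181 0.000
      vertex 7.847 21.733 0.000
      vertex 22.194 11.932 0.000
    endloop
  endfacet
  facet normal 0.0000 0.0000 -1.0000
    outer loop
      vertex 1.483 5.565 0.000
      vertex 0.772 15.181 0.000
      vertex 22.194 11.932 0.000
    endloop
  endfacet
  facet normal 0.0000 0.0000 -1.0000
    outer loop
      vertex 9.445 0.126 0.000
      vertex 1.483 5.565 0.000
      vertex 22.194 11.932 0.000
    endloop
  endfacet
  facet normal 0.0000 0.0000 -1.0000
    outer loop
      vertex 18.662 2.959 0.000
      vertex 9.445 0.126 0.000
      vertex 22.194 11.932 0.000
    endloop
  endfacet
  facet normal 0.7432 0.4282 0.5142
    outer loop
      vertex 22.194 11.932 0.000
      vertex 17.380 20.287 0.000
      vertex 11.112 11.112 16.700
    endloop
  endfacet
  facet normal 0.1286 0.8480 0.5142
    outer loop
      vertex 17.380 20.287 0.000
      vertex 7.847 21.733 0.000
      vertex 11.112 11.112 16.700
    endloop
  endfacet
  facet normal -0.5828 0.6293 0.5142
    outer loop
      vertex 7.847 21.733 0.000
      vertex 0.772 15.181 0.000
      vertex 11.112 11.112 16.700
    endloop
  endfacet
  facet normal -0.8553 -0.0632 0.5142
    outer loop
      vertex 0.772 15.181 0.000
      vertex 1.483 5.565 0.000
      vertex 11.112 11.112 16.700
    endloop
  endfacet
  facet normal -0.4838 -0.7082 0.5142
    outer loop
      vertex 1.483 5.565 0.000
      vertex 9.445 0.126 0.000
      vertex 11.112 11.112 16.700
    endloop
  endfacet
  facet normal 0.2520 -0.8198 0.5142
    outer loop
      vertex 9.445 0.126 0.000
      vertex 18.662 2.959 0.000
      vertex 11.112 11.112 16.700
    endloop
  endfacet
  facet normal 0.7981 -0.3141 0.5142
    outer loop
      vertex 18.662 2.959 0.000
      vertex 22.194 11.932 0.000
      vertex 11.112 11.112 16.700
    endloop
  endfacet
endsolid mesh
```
; perimeter-only toolpath
G21 ; units = mm
G90 ; absolute positioning
G28 ; home
; layer 1
G0 Z3.340
G0 X19.978 Y11.768
G1 X16.126 Y18.452
G1 X8.500 Y19.609
G1 X2.840 Y14.367
G1 X3.409 Y6.674
G1 X9.778 Y2.323
G1 X17.152 Y4.590
G1 X19.978 Y11.768
; layer 2
G0 Z6.680
G0 X17.761 Y11.604
G1 X14.873 Y16.617
G1 X9.153 Y17.485
G1 X4.908 Y13.553
G1 X5.335 Y7.784
G1 X10.112 Y4.520
G1 X15.642 Y6.220
G1 X17.761 Y11.604
; layer 3
G0 Z10.020
G0 X15.545 Y11.440
G1 X13.619 Y14.782
G1 X9.806 Y15.360
G1 X6.976 Y12.740
G1 X7.260 Y8.893
G1 X10.445 Y6.718
G1 X14.132 Y7.851
G1 X15.545 Y11.440
; layer 4
G0 Z13.360
G0 X13.328 Y11.276
G1 X12.366 Y12.947
G1 X10.459 Y13.236
G1 X9.044 Y11.926
G1 X9.186 Y10.003
G1 X10.779 Y8.915
G1 X12.622 Y9.481
G1 X13.328 Y11.276
M2 ; end

The solid is a regular 7-sided pyramid, base circumscribed radius ≈ 11.1 mm, apex at z ≈ 16.7 mm. Slicing at Δz = 3.340 mm — 5 equal slices spanning the solid's height, so layer i sits at z = i·h/5 — gives 4 non-empty perimeters. Each is a 7-segment closed polygon; G0 lifts to the layer z and rapids to the start vertex, then G1 traces the edges. The cross-section shrinks linearly with z (the slice at the apex is degenerate and omitted).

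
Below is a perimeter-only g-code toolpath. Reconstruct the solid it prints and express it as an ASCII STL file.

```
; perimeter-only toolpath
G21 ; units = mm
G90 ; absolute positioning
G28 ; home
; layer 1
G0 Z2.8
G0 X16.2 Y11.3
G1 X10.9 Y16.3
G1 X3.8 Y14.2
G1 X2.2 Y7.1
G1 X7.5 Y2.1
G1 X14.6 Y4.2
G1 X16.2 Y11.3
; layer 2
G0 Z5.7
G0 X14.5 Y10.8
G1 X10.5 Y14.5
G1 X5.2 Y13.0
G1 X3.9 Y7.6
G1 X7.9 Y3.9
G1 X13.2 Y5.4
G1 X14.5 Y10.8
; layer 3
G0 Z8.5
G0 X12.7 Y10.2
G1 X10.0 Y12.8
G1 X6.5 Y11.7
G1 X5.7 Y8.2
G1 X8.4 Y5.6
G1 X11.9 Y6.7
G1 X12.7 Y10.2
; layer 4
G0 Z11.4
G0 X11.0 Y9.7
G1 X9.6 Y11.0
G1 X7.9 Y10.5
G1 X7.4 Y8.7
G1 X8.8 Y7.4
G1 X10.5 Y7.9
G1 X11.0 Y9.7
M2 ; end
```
solid part
  facet normal 0.0000 0.0000 -1.0000
    outer loop
      vertex 2.5 15.5 0.0
      vertex 11.3 18.1 0.0
      vertex 18.0 11.8 0.0
    endloop
  endfacet
  facet normal 0.0000 0.0000 -1.0000
    outer loop
      vertex 0.4 6.6 0.0
      vertex 2.5 15.5 0.0
      vertex 18.0 11.8 0.0
    endloop
  endfacet
  facet normal 0.0000 0.0000 -1.0000
    outer loop
      vertex 7.1 0.3 0.0
      vertex 0.4 6.6 0.0
      vertex 18.0 11.8 0.0
    endloop
  endfacet
  facet normal 0.0000 0.0000 -1.0000
    outer loop
      vertex 15.9 2.9 0.0
      vertex 7.1 0.3 0.0
      vertex 18.0 11.8 0.0
    endloop
  endfacet
  facet normal 0.5982 0.6362 0.4872
    outer loop
      vertex 18.0 11.8 0.0
      vertex 11.3 18.1 0.0
      vertex 9.2 9.2 14.2
    endloop
  endfacet
  facet normal -0.2473 0.8370 0.4881
    outer loop
      vertex 11.3 18.1 0.0
      vertex 2.5 15.5 0.0
      vertex 9.2 9.2 14.2
    endloop
  endfacet
  facet normal -0.8488 0.2003 0.4893
    outer loop
      vertex 2.5 15.5 0.0
      vertex 0.4 6.6 0.0
      vertex 9.2 9.2 14.2
    endloop
  endfacet
  facet normal -0.5982 -0.6362 0.4872
    outer loop
      vertex 0.4 6.6 0.0
      vertex 7.1 0.3 0.0
      vertex 9.2 9.2 14.2
    endloop
  endfacet
  facet normal 0.2473 -0.8370 0.4881
    outer loop
      vertex 7.1 0.3 0.0
      vertex 15.9 2.9 0.0
      vertex 9.2 9.2 14.2
    endloop
  endfacet
  facet normal 0.8488 -0.2003 0.4893
    outer loop
      vertex 15.9 2.9 0.0
      vertex 18.0 11.8 0.0
      vertex 9.2 9.2 14.2
    endloop
  endfacet
endsolid part

The G0 Z moves step by Δz≈2.8 mm. The G1 loops shrink linearly with z, so the solid tapers from its base footprint up to z≈14.2. Closing with a flat bottom cap and the tapered top and triangulating gives 10 facets — a regular 6-sided pyramid, base circumscribed radius ≈ 9.2 mm, apex at z ≈ 14.2 mm.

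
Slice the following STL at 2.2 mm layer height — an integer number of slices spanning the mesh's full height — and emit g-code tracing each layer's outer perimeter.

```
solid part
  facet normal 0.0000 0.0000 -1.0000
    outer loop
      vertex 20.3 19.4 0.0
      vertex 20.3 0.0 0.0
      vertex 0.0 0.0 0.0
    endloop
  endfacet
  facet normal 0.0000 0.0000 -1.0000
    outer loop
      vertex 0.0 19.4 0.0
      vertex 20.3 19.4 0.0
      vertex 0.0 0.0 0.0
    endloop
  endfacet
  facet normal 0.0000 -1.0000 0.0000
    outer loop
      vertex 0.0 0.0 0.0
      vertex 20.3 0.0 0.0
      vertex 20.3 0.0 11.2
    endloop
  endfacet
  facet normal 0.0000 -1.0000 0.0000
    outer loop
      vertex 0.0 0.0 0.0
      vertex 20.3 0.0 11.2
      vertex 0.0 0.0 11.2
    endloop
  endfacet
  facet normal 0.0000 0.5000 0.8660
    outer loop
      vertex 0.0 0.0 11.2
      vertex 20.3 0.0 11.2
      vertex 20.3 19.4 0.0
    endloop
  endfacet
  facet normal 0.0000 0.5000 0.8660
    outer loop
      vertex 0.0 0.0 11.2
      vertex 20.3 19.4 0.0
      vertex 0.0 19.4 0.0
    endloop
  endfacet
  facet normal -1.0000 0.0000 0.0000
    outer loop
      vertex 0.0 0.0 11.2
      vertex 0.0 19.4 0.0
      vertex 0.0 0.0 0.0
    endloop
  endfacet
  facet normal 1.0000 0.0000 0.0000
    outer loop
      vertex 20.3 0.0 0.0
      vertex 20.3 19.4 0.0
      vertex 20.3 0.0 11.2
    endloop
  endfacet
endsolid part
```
; perimeter-only toolpath
G21 ; units = mm
G90 ; absolute positioning
G28 ; home
; layer 1
G0 Z2.2
G0 X0.0 Y0.0
G1 X20.3 Y0.0
G1 X20.3 Y15.5
G1 X0.0 Y15.5
G1 X0.0 Y0.0
; layer 2
G0 Z4.5
G0 X0.0 Y0.0
G1 X20.3 Y0.0
G1 X20.3 Y11.6
G1 X0.0 Y11.6
G1 X0.0 Y0.0
; layer 3
G0 Z6.7
G0 X0.0 Y0.0
G1 X20.3 Y0.0
G1 X20.3 Y7.8
G1 X0.0 Y7.8
G1 X0.0 Y0.0
; layer 4
G0 Z9.0
G0 X0.0 Y0.0
G1 X20.3 Y0.0
G1 X20.3 Y3.9
G1 X0.0 Y3.9
G1 X0.0 Y0.0
M2 ; end

The solid is a wedge (ramp): 20.3 × 19.4 mm base, rising to 11.2 mm along the y=0 edge and sloping linearly to z=0 at y=19.4. Slicing at Δz = 2.2 mm — 5 equal slices spanning the solid's height, so layer i sits at z = i·h/5 — gives 4 non-empty perimeters. Each is a 4-segment closed polygon; G0 lifts to the layer z and rapids to the start vertex, then G1 traces the edges. The cross-section shrinks linearly with z (the slice at the apex is degenerate and omitted).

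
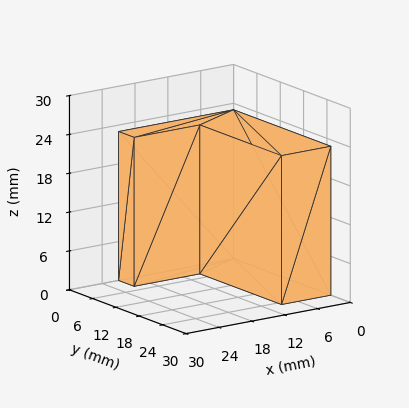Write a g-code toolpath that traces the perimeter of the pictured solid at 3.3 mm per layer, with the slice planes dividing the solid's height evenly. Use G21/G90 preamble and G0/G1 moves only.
Reading the render: the shape is an L-shaped prism: outer 21 × 25 mm, arm thicknesses ≈ 4 mm (horizontal) and 9 mm (vertical), extruded 23 mm in z (dimensions read to the nearest mm from the axis ticks). For the g-code, the solid's height is divided into equal slices at the stated Δz and each level perimeter traced with G1 moves after a G0 lift.

; perimeter-only toolpath
G21 ; units = mm
G90 ; absolute positioning
G28 ; home
; layer 1
G0 Z3.3
G0 X0.0 Y0.0
G1 X21.0 Y0.0
G1 X21.0 Y4.0
G1 X9.0 Y4.0
G1 X9.0 Y25.0
G1 X0.0 Y25.0
G1 X0.0 Y0.0
; layer 2
G0 Z6.6
G0 X0.0 Y0.0
G1 X21.0 Y0.0
G1 X21.0 Y4.0
G1 X9.0 Y4.0
G1 X9.0 Y25.0
G1 X0.0 Y25.0
G1 X0.0 Y0.0
; layer 3
G0 Z9.9
G0 X0.0 Y0.0
G1 X21.0 Y0.0
G1 X21.0 Y4.0
G1 X9.0 Y4.0
G1 X9.0 Y25.0
G1 X0.0 Y25.0
G1 X0.0 Y0.0
; layer 4
G0 Z13.1
G0 X0.0 Y0.0
G1 X21.0 Y0.0
G1 X21.0 Y4.0
G1 X9.0 Y4.0
G1 X9.0 Y25.0
G1 X0.0 Y25.0
G1 X0.0 Y0.0
; layer 5
G0 Z16.4
G0 X0.0 Y0.0
G1 X21.0 Y0.0
G1 X21.0 Y4.0
G1 X9.0 Y4.0
G1 X9.0 Y25.0
G1 X0.0 Y25.0
G1 X0.0 Y0.0
; layer 6
G0 Z19.7
G0 X0.0 Y0.0
G1 X21.0 Y0.0
G1 X21.0 Y4.0
G1 X9.0 Y4.0
G1 X9.0 Y25.0
G1 X0.0 Y25.0
G1 X0.0 Y0.0
; layer 7
G0 Z23.0
G0 X0.0 Y0.0
G1 X21.0 Y0.0
G1 X21.0 Y4.0
G1 X9.0 Y4.0
G1 X9.0 Y25.0
G1 X0.0 Y25.0
G1 X0.0 Y0.0
M2 ; end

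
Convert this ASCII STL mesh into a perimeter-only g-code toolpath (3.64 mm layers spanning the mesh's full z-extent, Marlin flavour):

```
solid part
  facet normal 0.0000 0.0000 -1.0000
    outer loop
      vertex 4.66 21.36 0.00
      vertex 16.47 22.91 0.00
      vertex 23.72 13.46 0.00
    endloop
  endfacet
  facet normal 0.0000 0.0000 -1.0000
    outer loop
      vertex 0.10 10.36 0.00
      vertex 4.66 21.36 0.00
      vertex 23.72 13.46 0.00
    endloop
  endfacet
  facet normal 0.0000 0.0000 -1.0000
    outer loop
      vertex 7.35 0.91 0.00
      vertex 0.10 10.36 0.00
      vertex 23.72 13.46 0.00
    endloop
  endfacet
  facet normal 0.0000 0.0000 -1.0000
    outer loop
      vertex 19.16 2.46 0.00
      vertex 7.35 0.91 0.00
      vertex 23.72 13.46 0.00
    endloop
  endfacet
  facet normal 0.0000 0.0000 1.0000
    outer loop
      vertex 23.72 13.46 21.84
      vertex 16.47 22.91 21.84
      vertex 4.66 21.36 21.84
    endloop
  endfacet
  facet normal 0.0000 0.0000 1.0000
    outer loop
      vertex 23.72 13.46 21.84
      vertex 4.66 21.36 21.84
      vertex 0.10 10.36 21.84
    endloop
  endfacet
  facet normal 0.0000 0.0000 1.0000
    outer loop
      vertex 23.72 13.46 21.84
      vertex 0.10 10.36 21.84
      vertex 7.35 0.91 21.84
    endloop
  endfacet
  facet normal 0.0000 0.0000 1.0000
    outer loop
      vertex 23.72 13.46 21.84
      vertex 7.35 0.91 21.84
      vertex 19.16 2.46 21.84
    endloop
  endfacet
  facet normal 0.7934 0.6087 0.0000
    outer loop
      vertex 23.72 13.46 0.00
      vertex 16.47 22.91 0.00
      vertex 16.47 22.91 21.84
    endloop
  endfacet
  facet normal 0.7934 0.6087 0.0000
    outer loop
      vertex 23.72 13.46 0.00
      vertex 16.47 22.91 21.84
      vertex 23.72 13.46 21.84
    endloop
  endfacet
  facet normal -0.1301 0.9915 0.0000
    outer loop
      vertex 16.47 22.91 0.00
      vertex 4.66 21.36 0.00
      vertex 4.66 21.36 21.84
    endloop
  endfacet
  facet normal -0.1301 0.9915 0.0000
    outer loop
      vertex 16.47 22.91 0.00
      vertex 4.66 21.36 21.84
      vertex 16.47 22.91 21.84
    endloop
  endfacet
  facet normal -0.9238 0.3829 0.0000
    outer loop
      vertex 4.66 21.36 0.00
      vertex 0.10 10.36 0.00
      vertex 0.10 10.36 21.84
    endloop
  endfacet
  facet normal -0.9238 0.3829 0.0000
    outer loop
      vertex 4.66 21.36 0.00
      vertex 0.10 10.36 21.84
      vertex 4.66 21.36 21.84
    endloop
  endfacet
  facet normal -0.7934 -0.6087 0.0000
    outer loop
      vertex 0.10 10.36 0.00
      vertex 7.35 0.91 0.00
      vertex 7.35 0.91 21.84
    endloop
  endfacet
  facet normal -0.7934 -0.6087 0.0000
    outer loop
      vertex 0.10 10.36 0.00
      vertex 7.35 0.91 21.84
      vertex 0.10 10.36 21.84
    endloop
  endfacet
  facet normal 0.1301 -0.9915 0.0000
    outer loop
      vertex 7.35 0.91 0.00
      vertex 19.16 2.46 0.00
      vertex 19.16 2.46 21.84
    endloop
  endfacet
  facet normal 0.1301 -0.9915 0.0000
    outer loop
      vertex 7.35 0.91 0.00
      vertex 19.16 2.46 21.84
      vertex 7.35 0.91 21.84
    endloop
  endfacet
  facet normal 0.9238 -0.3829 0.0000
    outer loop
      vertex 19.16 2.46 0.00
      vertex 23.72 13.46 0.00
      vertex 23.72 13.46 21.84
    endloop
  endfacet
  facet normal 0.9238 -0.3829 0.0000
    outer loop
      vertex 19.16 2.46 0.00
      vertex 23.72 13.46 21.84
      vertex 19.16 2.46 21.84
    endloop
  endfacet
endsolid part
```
; perimeter-only toolpath
G21 ; units = mm
G90 ; absolute positioning
G28 ; home
; layer 1
G0 Z3.64
G0 X23.72 Y13.46
G1 X16.47 Y22.91
G1 X4.66 Y21.36
G1 X0.10 Y10.36
G1 X7.35 Y0.91
G1 X19.16 Y2.46
G1 X23.72 Y13.46
; layer 2
G0 Z7.28
G0 X23.72 Y13.46
G1 X16.47 Y22.91
G1 X4.66 Y21.36
G1 X0.10 Y10.36
G1 X7.35 Y0.91
G1 X19.16 Y2.46
G1 X23.72 Y13.46
; layer 3
G0 Z10.92
G0 X23.72 Y13.46
G1 X16.47 Y22.91
G1 X4.66 Y21.36
G1 X0.10 Y10.36
G1 X7.35 Y0.91
G1 X19.16 Y2.46
G1 X23.72 Y13.46
; layer 4
G0 Z14.56
G0 X23.72 Y13.46
G1 X16.47 Y22.91
G1 X4.66 Y21.36
G1 X0.10 Y10.36
G1 X7.35 Y0.91
G1 X19.16 Y2.46
G1 X23.72 Y13.46
; layer 5
G0 Z18.20
G0 X23.72 Y13.46
G1 X16.47 Y22.91
G1 X4.66 Y21.36
G1 X0.10 Y10.36
G1 X7.35 Y0.91
G1 X19.16 Y2.46
G1 X23.72 Y13.46
; layer 6
G0 Z21.84
G0 X23.72 Y13.46
G1 X16.47 Y22.91
G1 X4.66 Y21.36
G1 X0.10 Y10.36
G1 X7.35 Y0.91
G1 X19.16 Y2.46
G1 X23.72 Y13.46
M2 ; end

The solid is a regular 6-sided prism (a cylinder approximated with 6 flat sides), circumscribed radius ≈ 11.9 mm, height ≈ 21.8 mm. Slicing at Δz = 3.64 mm — 6 equal slices spanning the solid's height, so layer i sits at z = i·h/6 — gives 6 non-empty perimeters. Each is a 6-segment closed polygon; G0 lifts to the layer z and rapids to the start vertex, then G1 traces the edges.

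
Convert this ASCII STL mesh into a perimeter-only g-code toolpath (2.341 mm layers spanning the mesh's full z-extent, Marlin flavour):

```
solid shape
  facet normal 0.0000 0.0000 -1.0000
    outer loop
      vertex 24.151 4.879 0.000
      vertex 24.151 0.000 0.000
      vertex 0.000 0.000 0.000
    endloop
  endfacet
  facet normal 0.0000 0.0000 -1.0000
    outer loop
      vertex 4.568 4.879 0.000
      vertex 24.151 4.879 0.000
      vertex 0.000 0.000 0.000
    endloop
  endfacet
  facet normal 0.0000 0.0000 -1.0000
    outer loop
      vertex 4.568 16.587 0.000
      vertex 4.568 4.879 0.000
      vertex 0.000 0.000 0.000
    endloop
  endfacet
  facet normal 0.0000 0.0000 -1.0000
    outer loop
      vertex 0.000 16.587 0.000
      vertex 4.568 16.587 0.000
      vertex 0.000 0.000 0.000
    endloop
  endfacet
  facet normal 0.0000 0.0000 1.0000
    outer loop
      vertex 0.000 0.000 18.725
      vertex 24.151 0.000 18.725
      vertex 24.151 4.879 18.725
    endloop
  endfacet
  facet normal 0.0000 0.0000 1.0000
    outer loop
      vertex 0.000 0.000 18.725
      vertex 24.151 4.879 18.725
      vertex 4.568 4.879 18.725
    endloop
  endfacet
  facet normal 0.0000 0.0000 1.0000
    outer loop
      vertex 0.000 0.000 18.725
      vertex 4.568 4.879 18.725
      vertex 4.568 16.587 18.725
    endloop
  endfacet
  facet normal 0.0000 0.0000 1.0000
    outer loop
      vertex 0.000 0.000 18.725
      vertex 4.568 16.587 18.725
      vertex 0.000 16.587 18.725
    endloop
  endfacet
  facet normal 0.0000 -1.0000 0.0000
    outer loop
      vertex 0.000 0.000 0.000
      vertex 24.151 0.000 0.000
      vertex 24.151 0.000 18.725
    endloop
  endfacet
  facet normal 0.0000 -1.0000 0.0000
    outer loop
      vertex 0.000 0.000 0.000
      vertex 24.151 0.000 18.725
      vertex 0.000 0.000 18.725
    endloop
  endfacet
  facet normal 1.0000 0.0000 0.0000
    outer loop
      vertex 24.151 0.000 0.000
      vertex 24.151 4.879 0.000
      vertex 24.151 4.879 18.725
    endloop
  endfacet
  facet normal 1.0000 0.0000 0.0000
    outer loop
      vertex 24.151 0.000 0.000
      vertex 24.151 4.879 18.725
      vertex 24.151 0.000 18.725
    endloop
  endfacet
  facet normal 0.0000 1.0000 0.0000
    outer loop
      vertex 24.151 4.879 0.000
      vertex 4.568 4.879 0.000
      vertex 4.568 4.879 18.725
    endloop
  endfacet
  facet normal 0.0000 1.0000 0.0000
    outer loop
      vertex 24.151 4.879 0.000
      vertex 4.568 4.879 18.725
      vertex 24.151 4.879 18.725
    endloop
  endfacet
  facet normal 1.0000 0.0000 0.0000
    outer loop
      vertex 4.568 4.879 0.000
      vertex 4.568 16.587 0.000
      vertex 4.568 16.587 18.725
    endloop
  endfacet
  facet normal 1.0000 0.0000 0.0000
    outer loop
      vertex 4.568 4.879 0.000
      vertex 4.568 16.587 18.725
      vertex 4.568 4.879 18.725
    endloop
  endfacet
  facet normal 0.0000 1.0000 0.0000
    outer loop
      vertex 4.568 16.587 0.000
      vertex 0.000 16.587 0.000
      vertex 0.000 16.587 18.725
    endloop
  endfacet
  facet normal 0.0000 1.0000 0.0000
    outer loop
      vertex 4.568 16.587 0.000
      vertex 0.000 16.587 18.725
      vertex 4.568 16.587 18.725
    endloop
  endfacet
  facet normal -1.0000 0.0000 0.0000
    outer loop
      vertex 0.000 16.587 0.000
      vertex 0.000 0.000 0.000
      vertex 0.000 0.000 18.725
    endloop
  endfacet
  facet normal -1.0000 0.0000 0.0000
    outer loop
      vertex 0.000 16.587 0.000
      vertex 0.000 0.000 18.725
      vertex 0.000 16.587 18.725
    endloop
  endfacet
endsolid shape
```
; perimeter-only toolpath
G21 ; units = mm
G90 ; absolute positioning
G28 ; home
; layer 1
G0 Z2.341
G0 X0.000 Y0.000
G1 X24.151 Y0.000
G1 X24.151 Y4.879
G1 X4.568 Y4.879
G1 X4.568 Y16.587
G1 X0.000 Y16.587
G1 X0.000 Y0.000
; layer 2
G0 Z4.681
G0 X0.000 Y0.000
G1 X24.151 Y0.000
G1 X24.151 Y4.879
G1 X4.568 Y4.879
G1 X4.568 Y16.587
G1 X0.000 Y16.587
G1 X0.000 Y0.000
; layer 3
G0 Z7.022
G0 X0.000 Y0.000
G1 X24.151 Y0.000
G1 X24.151 Y4.879
G1 X4.568 Y4.879
G1 X4.568 Y16.587
G1 X0.000 Y16.587
G1 X0.000 Y0.000
; layer 4
G0 Z9.363
G0 X0.000 Y0.000
G1 X24.151 Y0.000
G1 X24.151 Y4.879
G1 X4.568 Y4.879
G1 X4.568 Y16.587
G1 X0.000 Y16.587
G1 X0.000 Y0.000
; layer 5
G0 Z11.703
G0 X0.000 Y0.000
G1 X24.151 Y0.000
G1 X24.151 Y4.879
G1 X4.568 Y4.879
G1 X4.568 Y16.587
G1 X0.000 Y16.587
G1 X0.000 Y0.000
; layer 6
G0 Z14.044
G0 X0.000 Y0.000
G1 X24.151 Y0.000
G1 X24.151 Y4.879
G1 X4.568 Y4.879
G1 X4.568 Y16.587
G1 X0.000 Y16.587
G1 X0.000 Y0.000
; layer 7
G0 Z16.384
G0 X0.000 Y0.000
G1 X24.151 Y0.000
G1 X24.151 Y4.879
G1 X4.568 Y4.879
G1 X4.568 Y16.587
G1 X0.000 Y16.587
G1 X0.000 Y0.000
; layer 8
G0 Z18.725
G0 X0.000 Y0.000
G1 X24.151 Y0.000
G1 X24.151 Y4.879
G1 X4.568 Y4.879
G1 X4.568 Y16.587
G1 X0.000 Y16.587
G1 X0.000 Y0.000
M2 ; end

The solid is an L-shaped prism: outer 24.2 × 16.6 mm, arm thicknesses ≈ 4.88 mm (horizontal) and 4.57 mm (vertical), extruded 18.7 mm in z. Slicing at Δz = 2.341 mm — 8 equal slices spanning the solid's height, so layer i sits at z = i·h/8 — gives 8 non-empty perimeters. Each is a 6-segment closed polygon; G0 lifts to the layer z and rapids to the start vertex, then G1 traces the edges.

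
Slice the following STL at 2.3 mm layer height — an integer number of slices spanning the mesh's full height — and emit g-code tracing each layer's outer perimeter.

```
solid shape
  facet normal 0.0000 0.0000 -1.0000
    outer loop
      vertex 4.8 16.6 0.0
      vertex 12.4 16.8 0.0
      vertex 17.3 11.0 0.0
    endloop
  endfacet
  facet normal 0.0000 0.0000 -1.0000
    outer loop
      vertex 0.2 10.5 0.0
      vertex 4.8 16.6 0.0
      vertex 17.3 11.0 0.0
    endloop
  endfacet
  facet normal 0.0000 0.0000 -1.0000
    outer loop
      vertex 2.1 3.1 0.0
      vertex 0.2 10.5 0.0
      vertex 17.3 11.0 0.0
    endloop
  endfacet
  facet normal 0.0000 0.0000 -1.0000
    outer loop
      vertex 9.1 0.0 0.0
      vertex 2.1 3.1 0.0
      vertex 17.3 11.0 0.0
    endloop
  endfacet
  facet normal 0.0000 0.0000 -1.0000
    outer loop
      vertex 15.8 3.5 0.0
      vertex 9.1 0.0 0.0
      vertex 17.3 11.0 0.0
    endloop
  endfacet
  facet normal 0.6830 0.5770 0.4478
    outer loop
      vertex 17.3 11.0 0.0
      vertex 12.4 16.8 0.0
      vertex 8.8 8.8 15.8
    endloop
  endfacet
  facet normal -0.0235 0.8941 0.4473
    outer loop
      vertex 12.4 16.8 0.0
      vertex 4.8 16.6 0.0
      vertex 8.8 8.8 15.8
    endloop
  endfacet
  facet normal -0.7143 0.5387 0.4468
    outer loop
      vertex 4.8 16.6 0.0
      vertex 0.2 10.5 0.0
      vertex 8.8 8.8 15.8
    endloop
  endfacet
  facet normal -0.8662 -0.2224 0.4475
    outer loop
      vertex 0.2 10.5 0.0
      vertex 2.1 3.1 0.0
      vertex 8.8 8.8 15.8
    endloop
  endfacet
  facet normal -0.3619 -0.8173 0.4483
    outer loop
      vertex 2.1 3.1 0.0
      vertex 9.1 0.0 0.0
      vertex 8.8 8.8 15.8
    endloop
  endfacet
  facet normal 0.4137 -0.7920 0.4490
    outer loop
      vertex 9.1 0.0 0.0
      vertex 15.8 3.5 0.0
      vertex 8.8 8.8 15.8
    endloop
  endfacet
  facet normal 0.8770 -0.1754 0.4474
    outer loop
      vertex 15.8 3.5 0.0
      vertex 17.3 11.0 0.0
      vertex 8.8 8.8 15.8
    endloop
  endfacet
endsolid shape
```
; perimeter-only toolpath
G21 ; units = mm
G90 ; absolute positioning
G28 ; home
; layer 1
G0 Z2.3
G0 X16.1 Y10.7
G1 X11.9 Y15.7
G1 X5.4 Y15.5
G1 X1.4 Y10.3
G1 X3.1 Y3.9
G1 X9.1 Y1.3
G1 X14.8 Y4.3
G1 X16.1 Y10.7
; layer 2
G0 Z4.5
G0 X14.9 Y10.4
G1 X11.4 Y14.5
G1 X5.9 Y14.4
G1 X2.7 Y10.0
G1 X4.0 Y4.7
G1 X9.0 Y2.5
G1 X13.8 Y5.0
G1 X14.9 Y10.4
; layer 3
G0 Z6.8
G0 X13.7 Y10.1
G1 X10.9 Y13.4
G1 X6.5 Y13.3
G1 X3.9 Y9.8
G1 X5.0 Y5.5
G1 X9.0 Y3.8
G1 X12.8 Y5.8
G1 X13.7 Y10.1
; layer 4
G0 Z9.0
G0 X12.4 Y9.7
G1 X10.3 Y12.2
G1 X7.1 Y12.1
G1 X5.1 Y9.5
G1 X5.9 Y6.4
G1 X8.9 Y5.0
G1 X11.8 Y6.5
G1 X12.4 Y9.7
; layer 5
G0 Z11.3
G0 X11.2 Y9.4
G1 X9.8 Y11.1
G1 X7.7 Y11.0
G1 X6.3 Y9.3
G1 X6.9 Y7.2
G1 X8.9 Y6.3
G1 X10.8 Y7.3
G1 X11.2 Y9.4
; layer 6
G0 Z13.5
G0 X10.0 Y9.1
G1 X9.3 Y9.9
G1 X8.2 Y9.9
G1 X7.6 Y9.0
G1 X7.8 Y8.0
G1 X8.8 Y7.5
G1 X9.8 Y8.0
G1 X10.0 Y9.1
M2 ; end

The solid is a regular 7-sided pyramid, base circumscribed radius ≈ 8.8 mm, apex at z ≈ 15.8 mm. Slicing at Δz = 2.3 mm — 7 equal slices spanning the solid's height, so layer i sits at z = i·h/7 — gives 6 non-empty perimeters. Each is a 7-segment closed polygon; G0 lifts to the layer z and rapids to the start vertex, then G1 traces the edges. The cross-section shrinks linearly with z (the slice at the apex is degenerate and omitted).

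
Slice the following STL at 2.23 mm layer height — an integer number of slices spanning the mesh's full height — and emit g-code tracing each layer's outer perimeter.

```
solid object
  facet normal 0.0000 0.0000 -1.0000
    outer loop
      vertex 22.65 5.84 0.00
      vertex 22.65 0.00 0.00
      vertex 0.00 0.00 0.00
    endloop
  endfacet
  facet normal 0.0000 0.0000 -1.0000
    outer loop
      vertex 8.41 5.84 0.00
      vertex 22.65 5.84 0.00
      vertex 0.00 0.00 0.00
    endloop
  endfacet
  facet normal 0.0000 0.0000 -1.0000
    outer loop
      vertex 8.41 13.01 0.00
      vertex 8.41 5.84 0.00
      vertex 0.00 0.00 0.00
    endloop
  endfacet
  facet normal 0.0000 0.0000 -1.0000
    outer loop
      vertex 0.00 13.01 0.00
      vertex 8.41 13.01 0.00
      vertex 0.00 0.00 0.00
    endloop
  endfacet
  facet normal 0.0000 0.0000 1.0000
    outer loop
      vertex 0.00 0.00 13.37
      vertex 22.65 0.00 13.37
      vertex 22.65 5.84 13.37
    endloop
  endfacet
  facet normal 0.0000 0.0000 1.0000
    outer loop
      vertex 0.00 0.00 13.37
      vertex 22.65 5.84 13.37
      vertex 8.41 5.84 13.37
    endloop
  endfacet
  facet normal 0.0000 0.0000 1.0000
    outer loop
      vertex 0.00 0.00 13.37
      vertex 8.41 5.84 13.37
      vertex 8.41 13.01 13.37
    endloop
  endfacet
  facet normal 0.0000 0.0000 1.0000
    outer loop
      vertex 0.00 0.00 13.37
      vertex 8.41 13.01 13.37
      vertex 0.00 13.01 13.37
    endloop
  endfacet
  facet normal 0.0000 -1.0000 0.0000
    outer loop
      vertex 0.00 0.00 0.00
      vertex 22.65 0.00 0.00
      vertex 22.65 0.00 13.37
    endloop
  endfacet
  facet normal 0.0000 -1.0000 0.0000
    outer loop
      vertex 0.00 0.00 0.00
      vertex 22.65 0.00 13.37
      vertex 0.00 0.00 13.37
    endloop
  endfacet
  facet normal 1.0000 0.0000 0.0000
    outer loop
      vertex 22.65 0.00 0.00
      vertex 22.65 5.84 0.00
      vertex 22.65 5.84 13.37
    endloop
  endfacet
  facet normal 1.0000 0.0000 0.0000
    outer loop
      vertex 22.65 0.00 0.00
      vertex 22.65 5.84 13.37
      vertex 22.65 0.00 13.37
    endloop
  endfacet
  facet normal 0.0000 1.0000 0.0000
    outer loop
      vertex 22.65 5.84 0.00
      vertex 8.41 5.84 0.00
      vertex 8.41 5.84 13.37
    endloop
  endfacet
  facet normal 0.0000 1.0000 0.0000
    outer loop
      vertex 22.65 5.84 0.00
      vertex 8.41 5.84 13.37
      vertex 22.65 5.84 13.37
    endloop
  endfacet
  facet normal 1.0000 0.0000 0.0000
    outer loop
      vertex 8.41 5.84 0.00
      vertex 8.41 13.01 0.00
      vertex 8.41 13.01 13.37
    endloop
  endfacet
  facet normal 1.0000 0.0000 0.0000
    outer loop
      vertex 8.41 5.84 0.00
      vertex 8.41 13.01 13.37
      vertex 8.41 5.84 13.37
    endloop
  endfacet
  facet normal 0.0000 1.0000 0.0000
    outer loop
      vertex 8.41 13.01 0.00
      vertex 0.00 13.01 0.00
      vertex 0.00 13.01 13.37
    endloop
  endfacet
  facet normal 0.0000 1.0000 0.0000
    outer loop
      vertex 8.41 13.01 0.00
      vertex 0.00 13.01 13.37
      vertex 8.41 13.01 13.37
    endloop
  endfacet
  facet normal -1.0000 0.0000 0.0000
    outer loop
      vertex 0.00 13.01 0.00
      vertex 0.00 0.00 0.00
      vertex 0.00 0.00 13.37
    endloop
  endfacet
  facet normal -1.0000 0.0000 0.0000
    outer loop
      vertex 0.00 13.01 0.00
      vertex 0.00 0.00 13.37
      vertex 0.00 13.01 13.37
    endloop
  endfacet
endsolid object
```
; perimeter-only toolpath
G21 ; units = mm
G90 ; absolute positioning
G28 ; home
; layer 1
G0 Z2.23
G0 X0.00 Y0.00
G1 X22.65 Y0.00
G1 X22.65 Y5.84
G1 X8.41 Y5.84
G1 X8.41 Y13.01
G1 X0.00 Y13.01
G1 X0.00 Y0.00
; layer 2
G0 Z4.46
G0 X0.00 Y0.00
G1 X22.65 Y0.00
G1 X22.65 Y5.84
G1 X8.41 Y5.84
G1 X8.41 Y13.01
G1 X0.00 Y13.01
G1 X0.00 Y0.00
; layer 3
G0 Z6.68
G0 X0.00 Y0.00
G1 X22.65 Y0.00
G1 X22.65 Y5.84
G1 X8.41 Y5.84
G1 X8.41 Y13.01
G1 X0.00 Y13.01
G1 X0.00 Y0.00
; layer 4
G0 Z8.91
G0 X0.00 Y0.00
G1 X22.65 Y0.00
G1 X22.65 Y5.84
G1 X8.41 Y5.84
G1 X8.41 Y13.01
G1 X0.00 Y13.01
G1 X0.00 Y0.00
; layer 5
G0 Z11.14
G0 X0.00 Y0.00
G1 X22.65 Y0.00
G1 X22.65 Y5.84
G1 X8.41 Y5.84
G1 X8.41 Y13.01
G1 X0.00 Y13.01
G1 X0.00 Y0.00
; layer 6
G0 Z13.37
G0 X0.00 Y0.00
G1 X22.65 Y0.00
G1 X22.65 Y5.84
G1 X8.41 Y5.84
G1 X8.41 Y13.01
G1 X0.00 Y13.01
G1 X0.00 Y0.00
M2 ; end

The solid is an L-shaped prism: outer 22.6 × 13 mm, arm thicknesses ≈ 5.84 mm (horizontal) and 8.41 mm (vertical), extruded 13.4 mm in z. Slicing at Δz = 2.23 mm — 6 equal slices spanning the solid's height, so layer i sits at z = i·h/6 — gives 6 non-empty perimeters. Each is a 6-segment closed polygon; G0 lifts to the layer z and rapids to the start vertex, then G1 traces the edges.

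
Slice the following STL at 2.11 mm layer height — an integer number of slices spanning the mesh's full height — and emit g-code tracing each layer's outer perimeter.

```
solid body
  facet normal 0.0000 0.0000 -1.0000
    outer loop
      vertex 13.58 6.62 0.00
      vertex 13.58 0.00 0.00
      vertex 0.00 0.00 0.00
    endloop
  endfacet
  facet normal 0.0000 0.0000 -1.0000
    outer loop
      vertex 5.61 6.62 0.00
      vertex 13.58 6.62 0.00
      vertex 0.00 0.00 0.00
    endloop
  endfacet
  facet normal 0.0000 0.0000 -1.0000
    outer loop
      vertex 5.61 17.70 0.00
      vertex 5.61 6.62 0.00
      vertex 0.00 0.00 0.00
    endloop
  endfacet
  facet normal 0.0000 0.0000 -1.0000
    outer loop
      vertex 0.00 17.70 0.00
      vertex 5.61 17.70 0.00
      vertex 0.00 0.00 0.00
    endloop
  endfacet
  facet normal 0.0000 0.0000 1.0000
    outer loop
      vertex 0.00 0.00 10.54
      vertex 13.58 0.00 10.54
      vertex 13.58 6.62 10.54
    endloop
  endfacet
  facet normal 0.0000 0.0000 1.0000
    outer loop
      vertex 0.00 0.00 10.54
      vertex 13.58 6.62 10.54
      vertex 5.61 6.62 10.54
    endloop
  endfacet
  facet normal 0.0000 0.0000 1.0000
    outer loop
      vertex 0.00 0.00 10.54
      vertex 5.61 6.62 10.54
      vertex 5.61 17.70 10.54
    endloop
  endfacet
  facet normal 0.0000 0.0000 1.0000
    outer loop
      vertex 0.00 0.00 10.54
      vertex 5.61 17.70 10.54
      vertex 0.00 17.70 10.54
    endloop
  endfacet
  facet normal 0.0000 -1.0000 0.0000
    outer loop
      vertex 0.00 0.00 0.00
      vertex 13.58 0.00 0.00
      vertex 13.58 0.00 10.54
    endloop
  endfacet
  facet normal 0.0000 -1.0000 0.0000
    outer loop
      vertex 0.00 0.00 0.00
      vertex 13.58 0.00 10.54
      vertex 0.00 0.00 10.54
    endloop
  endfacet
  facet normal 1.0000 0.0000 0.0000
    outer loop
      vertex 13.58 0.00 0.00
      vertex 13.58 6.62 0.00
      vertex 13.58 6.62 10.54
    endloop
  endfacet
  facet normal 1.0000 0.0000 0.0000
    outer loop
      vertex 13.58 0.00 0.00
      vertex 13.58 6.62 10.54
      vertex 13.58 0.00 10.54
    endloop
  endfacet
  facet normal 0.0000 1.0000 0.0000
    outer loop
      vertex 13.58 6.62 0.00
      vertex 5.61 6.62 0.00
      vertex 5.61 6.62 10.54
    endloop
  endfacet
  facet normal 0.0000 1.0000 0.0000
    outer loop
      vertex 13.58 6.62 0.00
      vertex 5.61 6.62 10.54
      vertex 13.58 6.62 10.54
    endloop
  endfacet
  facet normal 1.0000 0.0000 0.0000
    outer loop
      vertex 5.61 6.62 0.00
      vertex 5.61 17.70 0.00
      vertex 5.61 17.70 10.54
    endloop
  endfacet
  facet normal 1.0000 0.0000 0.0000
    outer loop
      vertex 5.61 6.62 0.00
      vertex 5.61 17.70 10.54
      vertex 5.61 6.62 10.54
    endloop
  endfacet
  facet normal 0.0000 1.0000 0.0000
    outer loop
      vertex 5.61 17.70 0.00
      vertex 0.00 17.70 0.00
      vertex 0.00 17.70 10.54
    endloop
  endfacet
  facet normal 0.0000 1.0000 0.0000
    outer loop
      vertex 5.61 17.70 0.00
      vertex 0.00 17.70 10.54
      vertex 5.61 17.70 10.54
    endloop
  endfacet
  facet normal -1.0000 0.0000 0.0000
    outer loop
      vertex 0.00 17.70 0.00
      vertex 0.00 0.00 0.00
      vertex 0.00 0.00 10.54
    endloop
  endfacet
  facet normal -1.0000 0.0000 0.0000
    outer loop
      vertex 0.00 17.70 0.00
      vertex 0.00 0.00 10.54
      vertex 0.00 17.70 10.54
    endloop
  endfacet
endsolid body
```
; perimeter-only toolpath
G21 ; units = mm
G90 ; absolute positioning
G28 ; home
; layer 1
G0 Z2.11
G0 X0.00 Y0.00
G1 X13.58 Y0.00
G1 X13.58 Y6.62
G1 X5.61 Y6.62
G1 X5.61 Y17.70
G1 X0.00 Y17.70
G1 X0.00 Y0.00
; layer 2
G0 Z4.22
G0 X0.00 Y0.00
G1 X13.58 Y0.00
G1 X13.58 Y6.62
G1 X5.61 Y6.62
G1 X5.61 Y17.70
G1 X0.00 Y17.70
G1 X0.00 Y0.00
; layer 3
G0 Z6.32
G0 X0.00 Y0.00
G1 X13.58 Y0.00
G1 X13.58 Y6.62
G1 X5.61 Y6.62
G1 X5.61 Y17.70
G1 X0.00 Y17.70
G1 X0.00 Y0.00
; layer 4
G0 Z8.43
G0 X0.00 Y0.00
G1 X13.58 Y0.00
G1 X13.58 Y6.62
G1 X5.61 Y6.62
G1 X5.61 Y17.70
G1 X0.00 Y17.70
G1 X0.00 Y0.00
; layer 5
G0 Z10.54
G0 X0.00 Y0.00
G1 X13.58 Y0.00
G1 X13.58 Y6.62
G1 X5.61 Y6.62
G1 X5.61 Y17.70
G1 X0.00 Y17.70
G1 X0.00 Y0.00
M2 ; end

The solid is an L-shaped prism: outer 13.6 × 17.7 mm, arm thicknesses ≈ 6.62 mm (horizontal) and 5.61 mm (vertical), extruded 10.5 mm in z. Slicing at Δz = 2.11 mm — 5 equal slices spanning the solid's height, so layer i sits at z = i·h/5 — gives 5 non-empty perimeters. Each is a 6-segment closed polygon; G0 lifts to the layer z and rapids to the start vertex, then G1 traces the edges.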